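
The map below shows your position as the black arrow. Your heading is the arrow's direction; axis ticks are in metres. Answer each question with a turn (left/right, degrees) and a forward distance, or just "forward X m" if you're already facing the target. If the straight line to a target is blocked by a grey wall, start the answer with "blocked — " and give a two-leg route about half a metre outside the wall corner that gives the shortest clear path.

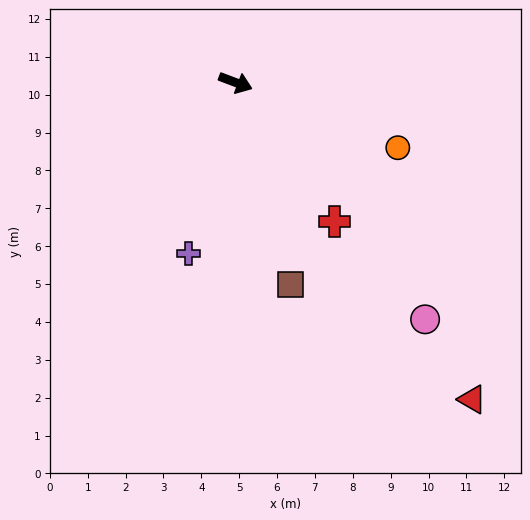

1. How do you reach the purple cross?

turn right 85°, forward 4.7 m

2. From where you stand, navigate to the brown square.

turn right 54°, forward 5.5 m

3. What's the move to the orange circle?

forward 4.6 m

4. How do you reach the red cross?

turn right 34°, forward 4.5 m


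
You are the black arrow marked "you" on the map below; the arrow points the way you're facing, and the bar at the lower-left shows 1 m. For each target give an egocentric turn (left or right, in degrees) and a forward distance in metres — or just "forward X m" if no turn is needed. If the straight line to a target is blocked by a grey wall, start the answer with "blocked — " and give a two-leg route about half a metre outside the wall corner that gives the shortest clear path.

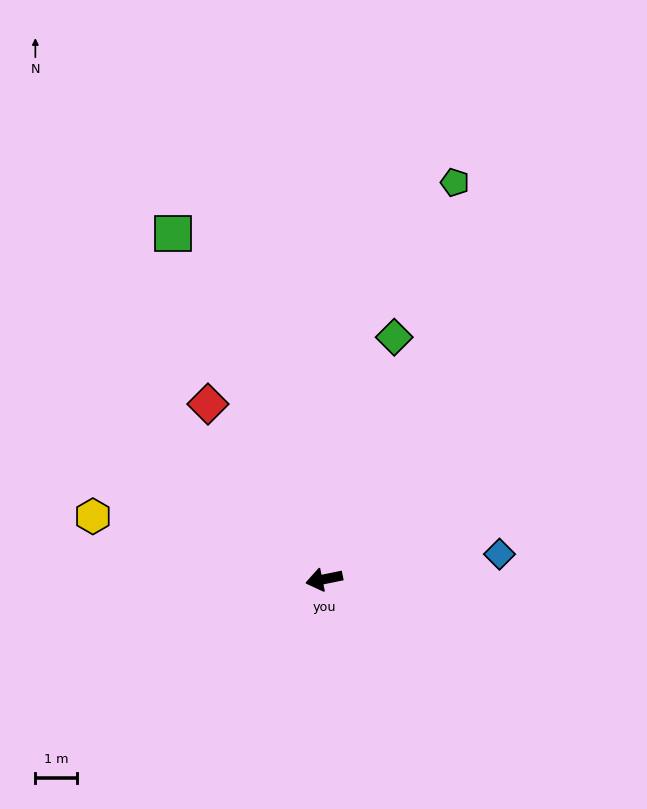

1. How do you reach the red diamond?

turn right 68°, forward 5.0 m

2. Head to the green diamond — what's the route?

turn right 118°, forward 6.0 m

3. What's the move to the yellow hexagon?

turn right 27°, forward 5.7 m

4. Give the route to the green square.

turn right 78°, forward 9.0 m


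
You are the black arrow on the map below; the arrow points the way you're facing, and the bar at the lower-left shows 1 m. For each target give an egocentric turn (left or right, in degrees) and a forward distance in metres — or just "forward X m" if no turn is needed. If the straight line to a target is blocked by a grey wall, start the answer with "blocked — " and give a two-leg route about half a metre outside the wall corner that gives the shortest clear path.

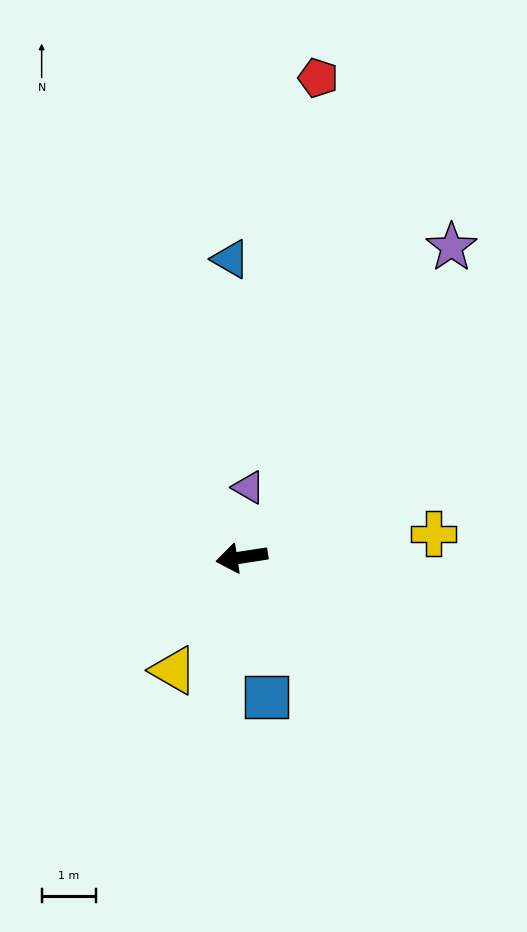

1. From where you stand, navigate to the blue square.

turn left 91°, forward 2.6 m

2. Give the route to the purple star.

turn right 133°, forward 6.8 m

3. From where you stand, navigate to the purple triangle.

turn right 104°, forward 1.3 m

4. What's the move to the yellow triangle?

turn left 50°, forward 2.4 m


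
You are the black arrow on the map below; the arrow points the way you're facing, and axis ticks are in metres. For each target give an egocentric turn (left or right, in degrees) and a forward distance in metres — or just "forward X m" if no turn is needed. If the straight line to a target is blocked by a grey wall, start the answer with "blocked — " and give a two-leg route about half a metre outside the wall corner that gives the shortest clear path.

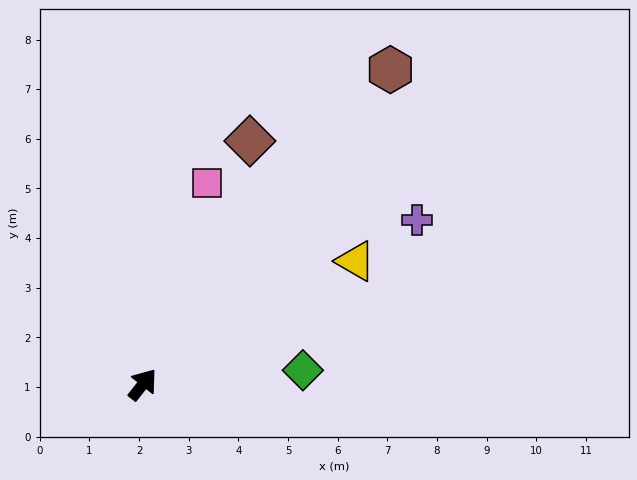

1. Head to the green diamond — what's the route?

turn right 47°, forward 3.2 m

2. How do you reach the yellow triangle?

turn right 22°, forward 5.0 m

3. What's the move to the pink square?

turn left 21°, forward 4.3 m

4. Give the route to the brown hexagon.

forward 8.1 m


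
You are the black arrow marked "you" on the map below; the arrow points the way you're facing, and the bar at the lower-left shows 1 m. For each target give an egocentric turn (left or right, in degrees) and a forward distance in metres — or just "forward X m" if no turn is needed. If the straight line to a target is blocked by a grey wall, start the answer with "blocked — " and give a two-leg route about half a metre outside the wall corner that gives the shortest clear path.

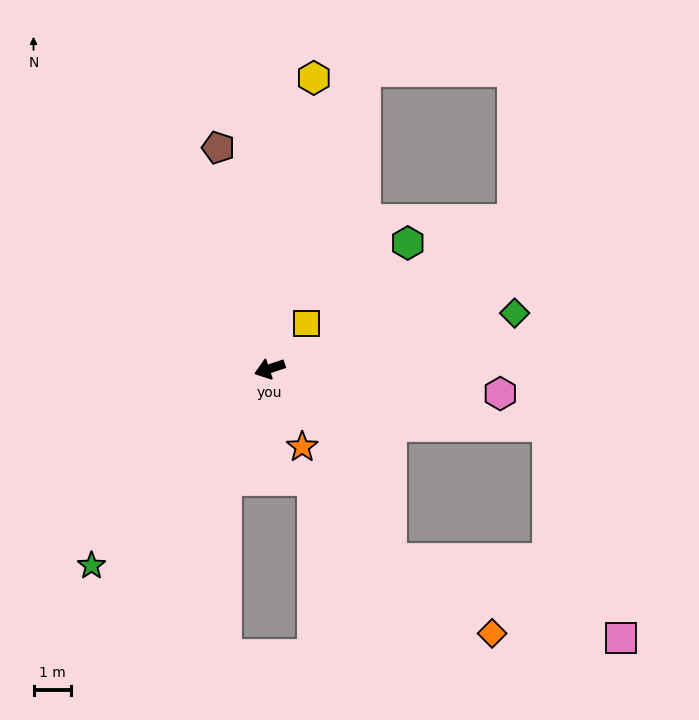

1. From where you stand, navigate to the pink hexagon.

turn left 155°, forward 6.2 m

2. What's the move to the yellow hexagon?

turn right 117°, forward 7.9 m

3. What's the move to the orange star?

turn left 94°, forward 2.3 m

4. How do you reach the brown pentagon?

turn right 95°, forward 6.1 m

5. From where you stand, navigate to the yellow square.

turn right 148°, forward 1.6 m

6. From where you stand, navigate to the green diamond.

turn left 174°, forward 6.7 m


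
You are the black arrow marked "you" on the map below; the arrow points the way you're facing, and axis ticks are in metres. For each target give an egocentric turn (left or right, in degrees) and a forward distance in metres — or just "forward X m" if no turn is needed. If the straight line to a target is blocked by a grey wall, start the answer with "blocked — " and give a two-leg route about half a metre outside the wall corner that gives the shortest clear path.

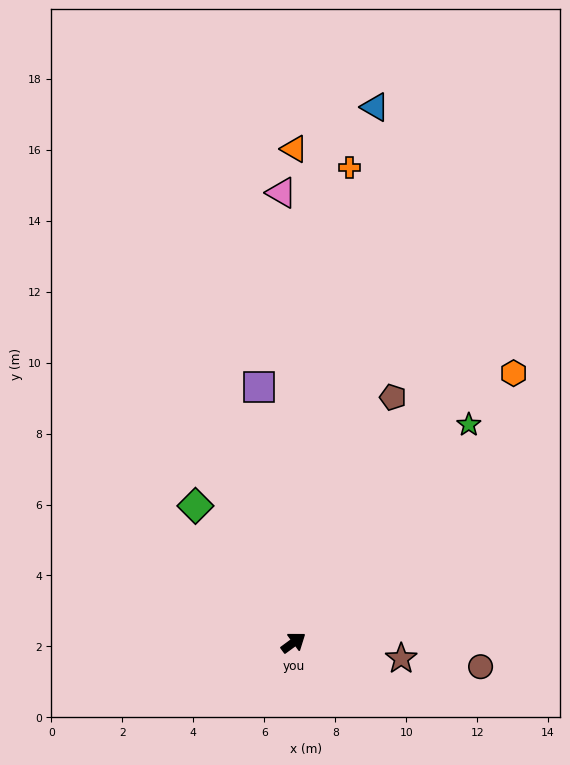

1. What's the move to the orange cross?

turn left 47°, forward 13.5 m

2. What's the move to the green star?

turn left 15°, forward 7.9 m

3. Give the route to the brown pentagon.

turn left 32°, forward 7.5 m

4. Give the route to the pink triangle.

turn left 55°, forward 12.7 m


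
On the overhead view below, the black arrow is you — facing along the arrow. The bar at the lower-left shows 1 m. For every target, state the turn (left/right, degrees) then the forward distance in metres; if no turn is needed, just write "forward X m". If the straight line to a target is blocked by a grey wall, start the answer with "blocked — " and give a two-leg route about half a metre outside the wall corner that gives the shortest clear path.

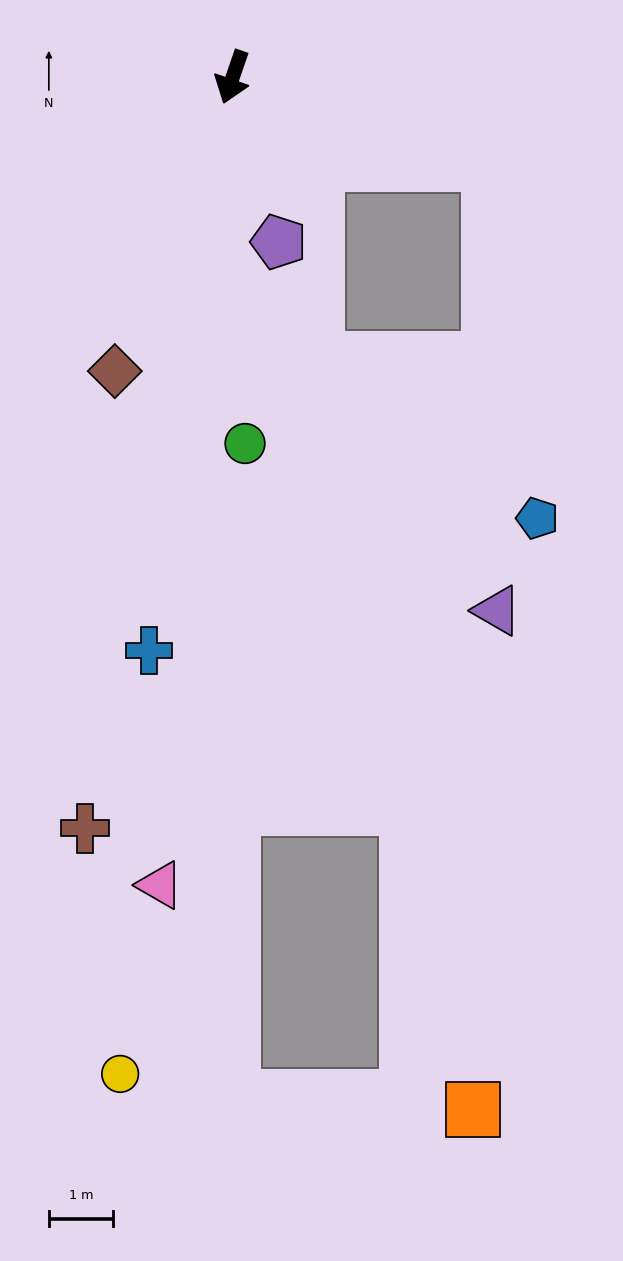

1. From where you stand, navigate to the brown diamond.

turn right 3°, forward 4.9 m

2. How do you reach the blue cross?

turn left 11°, forward 9.0 m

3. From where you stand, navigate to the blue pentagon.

blocked — turn left 90°, forward 4.2 m, then turn right 63°, forward 5.6 m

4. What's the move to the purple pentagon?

turn left 35°, forward 2.7 m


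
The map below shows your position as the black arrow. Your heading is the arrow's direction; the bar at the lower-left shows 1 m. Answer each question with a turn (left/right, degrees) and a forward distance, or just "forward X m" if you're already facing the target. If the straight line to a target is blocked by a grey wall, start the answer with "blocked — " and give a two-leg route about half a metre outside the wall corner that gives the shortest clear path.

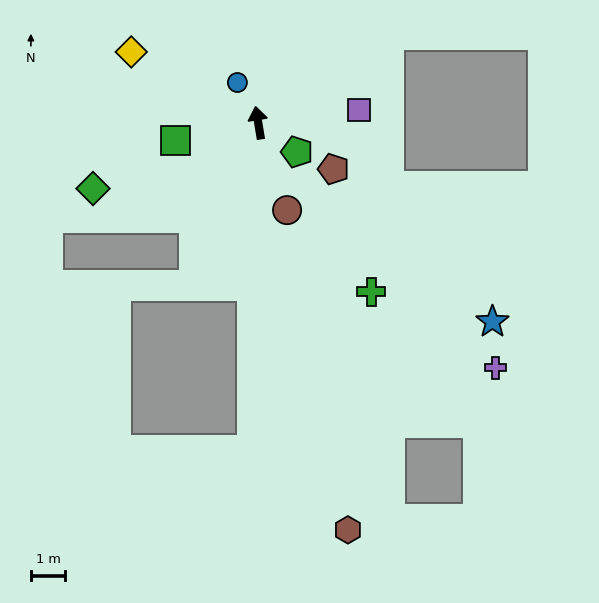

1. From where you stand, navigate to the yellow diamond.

turn left 51°, forward 4.2 m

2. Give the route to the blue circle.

turn left 18°, forward 1.3 m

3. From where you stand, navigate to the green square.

turn left 93°, forward 2.5 m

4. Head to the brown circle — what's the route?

turn right 171°, forward 2.7 m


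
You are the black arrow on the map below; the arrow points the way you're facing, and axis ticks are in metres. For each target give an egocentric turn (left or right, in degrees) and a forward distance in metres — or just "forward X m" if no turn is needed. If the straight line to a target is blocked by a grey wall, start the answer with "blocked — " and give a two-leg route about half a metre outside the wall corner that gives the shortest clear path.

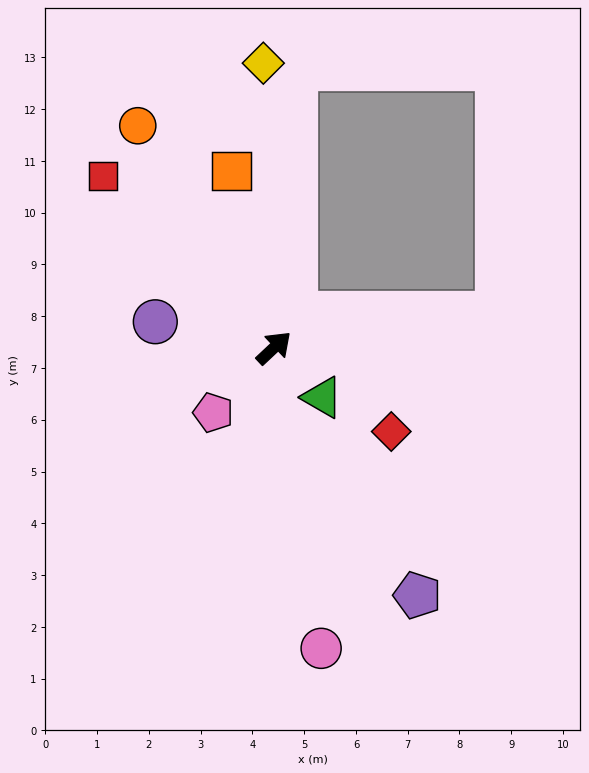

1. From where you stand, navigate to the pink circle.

turn right 124°, forward 5.9 m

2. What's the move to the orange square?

turn left 60°, forward 3.5 m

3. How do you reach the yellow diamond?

turn left 49°, forward 5.5 m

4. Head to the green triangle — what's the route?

turn right 89°, forward 1.3 m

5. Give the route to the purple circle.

turn left 124°, forward 2.3 m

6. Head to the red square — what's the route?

turn left 92°, forward 4.7 m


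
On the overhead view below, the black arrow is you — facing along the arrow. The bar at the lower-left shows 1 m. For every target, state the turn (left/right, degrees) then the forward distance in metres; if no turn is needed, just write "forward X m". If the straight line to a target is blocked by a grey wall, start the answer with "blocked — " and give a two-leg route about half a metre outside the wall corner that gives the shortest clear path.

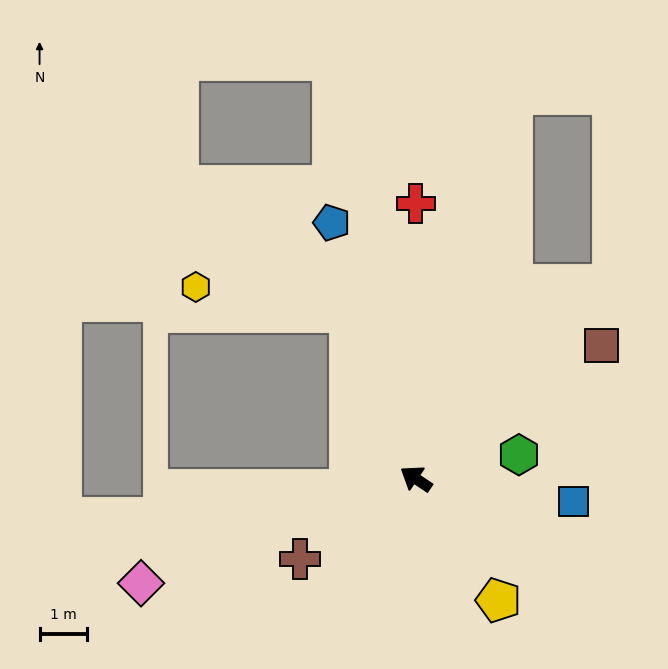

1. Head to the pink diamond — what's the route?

turn left 55°, forward 6.2 m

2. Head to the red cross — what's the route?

turn right 56°, forward 5.8 m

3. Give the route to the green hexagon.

turn right 133°, forward 2.2 m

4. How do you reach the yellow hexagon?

blocked — turn right 34°, forward 3.8 m, then turn left 58°, forward 3.3 m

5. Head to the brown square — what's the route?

turn right 111°, forward 4.8 m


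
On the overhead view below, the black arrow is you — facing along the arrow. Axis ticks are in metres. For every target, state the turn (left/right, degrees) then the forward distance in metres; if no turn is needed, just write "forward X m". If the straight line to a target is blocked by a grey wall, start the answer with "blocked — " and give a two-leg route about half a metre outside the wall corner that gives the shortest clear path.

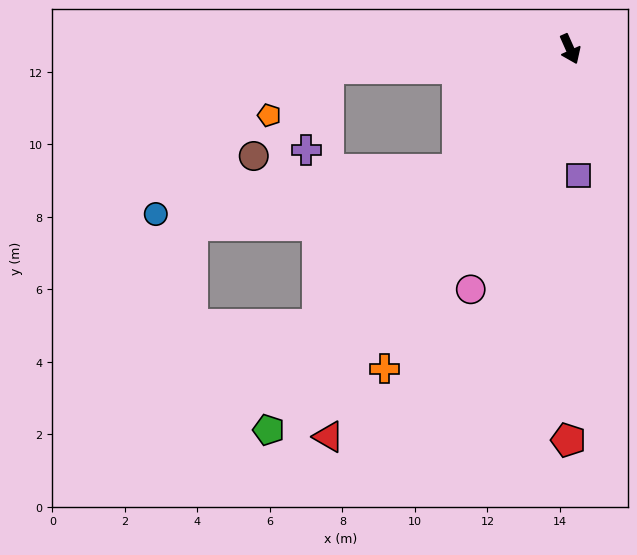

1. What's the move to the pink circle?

turn right 46°, forward 7.2 m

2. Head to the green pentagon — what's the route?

turn right 62°, forward 13.4 m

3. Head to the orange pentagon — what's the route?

blocked — turn right 109°, forward 6.7 m, then turn left 33°, forward 2.1 m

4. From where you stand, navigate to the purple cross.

blocked — turn right 109°, forward 6.7 m, then turn left 70°, forward 2.3 m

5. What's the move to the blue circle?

blocked — turn right 67°, forward 4.5 m, then turn right 38°, forward 8.4 m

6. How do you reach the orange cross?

turn right 54°, forward 10.2 m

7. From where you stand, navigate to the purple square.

turn right 20°, forward 3.5 m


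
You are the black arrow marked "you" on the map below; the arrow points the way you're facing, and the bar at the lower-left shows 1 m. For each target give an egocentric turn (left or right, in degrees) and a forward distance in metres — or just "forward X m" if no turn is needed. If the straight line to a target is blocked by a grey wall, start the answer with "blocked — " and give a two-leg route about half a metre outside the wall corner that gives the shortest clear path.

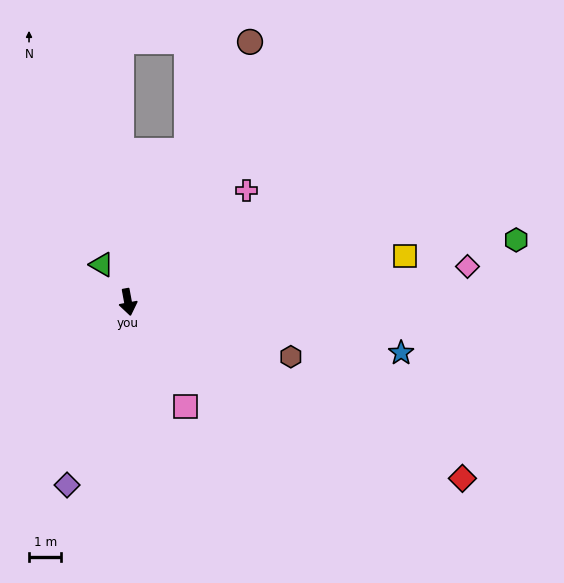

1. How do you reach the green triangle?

turn right 155°, forward 1.4 m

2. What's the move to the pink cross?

turn left 123°, forward 5.0 m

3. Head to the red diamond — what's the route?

turn left 52°, forward 11.7 m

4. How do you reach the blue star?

turn left 69°, forward 8.6 m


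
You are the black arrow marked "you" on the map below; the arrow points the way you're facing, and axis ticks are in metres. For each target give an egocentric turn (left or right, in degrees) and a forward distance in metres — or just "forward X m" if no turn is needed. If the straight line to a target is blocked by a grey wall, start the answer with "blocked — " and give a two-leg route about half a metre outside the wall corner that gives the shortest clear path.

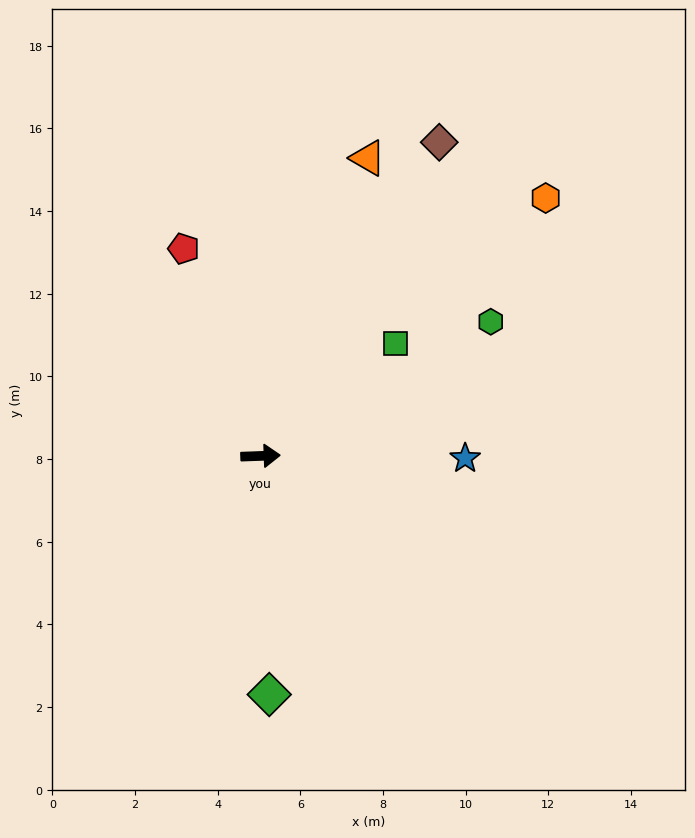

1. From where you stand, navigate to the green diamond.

turn right 90°, forward 5.8 m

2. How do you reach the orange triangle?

turn left 68°, forward 7.7 m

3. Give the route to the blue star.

turn right 3°, forward 5.0 m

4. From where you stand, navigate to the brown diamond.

turn left 58°, forward 8.7 m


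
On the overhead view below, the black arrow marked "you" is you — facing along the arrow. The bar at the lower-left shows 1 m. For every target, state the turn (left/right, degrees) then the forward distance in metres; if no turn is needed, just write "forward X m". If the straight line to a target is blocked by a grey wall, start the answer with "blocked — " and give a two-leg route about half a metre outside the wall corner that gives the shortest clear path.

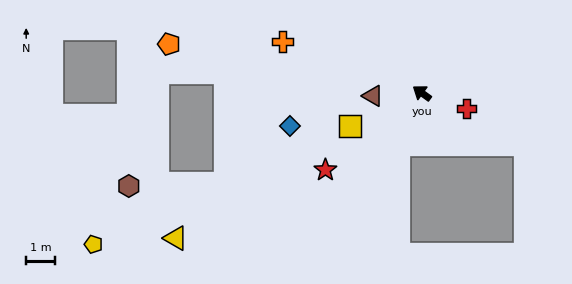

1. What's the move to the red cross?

turn right 164°, forward 1.6 m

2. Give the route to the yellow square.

turn left 61°, forward 2.8 m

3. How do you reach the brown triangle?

turn left 39°, forward 1.7 m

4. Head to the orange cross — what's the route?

turn left 16°, forward 5.2 m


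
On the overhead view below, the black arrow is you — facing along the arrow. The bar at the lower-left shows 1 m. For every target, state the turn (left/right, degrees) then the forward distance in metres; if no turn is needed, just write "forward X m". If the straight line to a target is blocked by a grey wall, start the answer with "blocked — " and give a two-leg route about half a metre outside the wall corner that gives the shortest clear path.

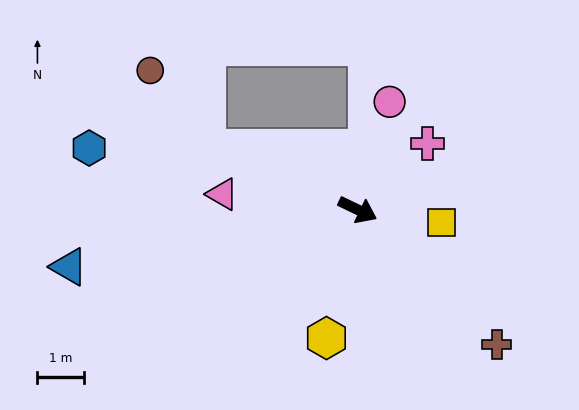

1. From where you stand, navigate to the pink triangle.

turn right 161°, forward 2.9 m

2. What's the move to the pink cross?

turn left 69°, forward 2.1 m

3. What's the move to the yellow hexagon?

turn right 78°, forward 2.9 m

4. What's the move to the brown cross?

turn right 18°, forward 4.2 m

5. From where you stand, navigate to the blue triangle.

turn right 143°, forward 6.4 m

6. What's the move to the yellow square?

turn left 17°, forward 1.8 m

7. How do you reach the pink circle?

turn left 99°, forward 2.4 m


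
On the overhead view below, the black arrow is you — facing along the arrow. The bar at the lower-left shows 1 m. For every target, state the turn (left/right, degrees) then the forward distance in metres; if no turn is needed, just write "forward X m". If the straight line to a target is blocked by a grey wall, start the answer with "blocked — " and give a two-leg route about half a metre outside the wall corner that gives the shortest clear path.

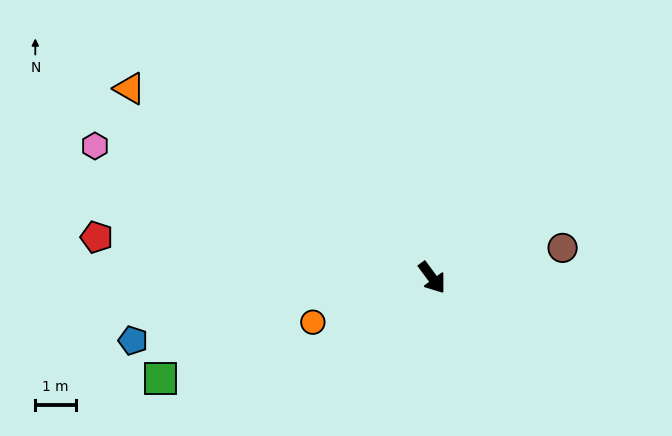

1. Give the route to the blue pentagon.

turn right 115°, forward 7.6 m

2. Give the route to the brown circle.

turn left 66°, forward 3.3 m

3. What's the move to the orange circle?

turn right 106°, forward 3.1 m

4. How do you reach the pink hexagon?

turn right 148°, forward 8.9 m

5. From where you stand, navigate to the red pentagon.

turn right 133°, forward 8.4 m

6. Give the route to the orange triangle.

turn right 159°, forward 8.8 m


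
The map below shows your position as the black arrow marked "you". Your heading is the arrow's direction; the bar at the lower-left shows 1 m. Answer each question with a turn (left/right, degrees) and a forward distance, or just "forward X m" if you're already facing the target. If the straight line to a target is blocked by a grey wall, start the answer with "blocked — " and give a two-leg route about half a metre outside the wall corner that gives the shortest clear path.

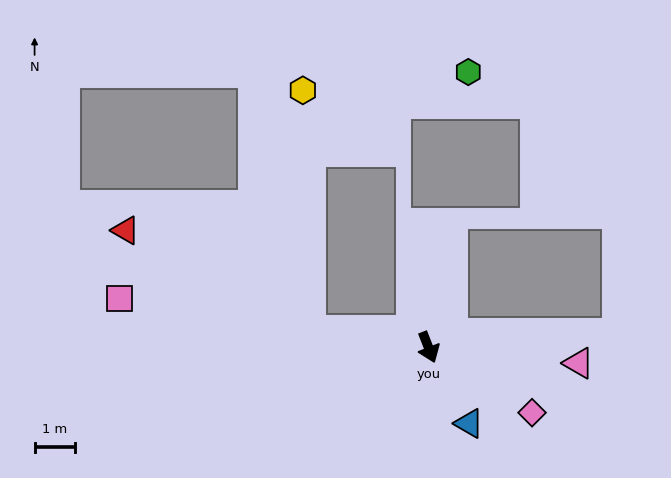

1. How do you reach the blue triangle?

turn left 7°, forward 2.1 m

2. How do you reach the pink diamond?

turn left 36°, forward 3.0 m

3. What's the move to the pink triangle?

turn left 63°, forward 3.7 m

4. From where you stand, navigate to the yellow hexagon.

blocked — turn right 119°, forward 3.0 m, then turn right 81°, forward 6.0 m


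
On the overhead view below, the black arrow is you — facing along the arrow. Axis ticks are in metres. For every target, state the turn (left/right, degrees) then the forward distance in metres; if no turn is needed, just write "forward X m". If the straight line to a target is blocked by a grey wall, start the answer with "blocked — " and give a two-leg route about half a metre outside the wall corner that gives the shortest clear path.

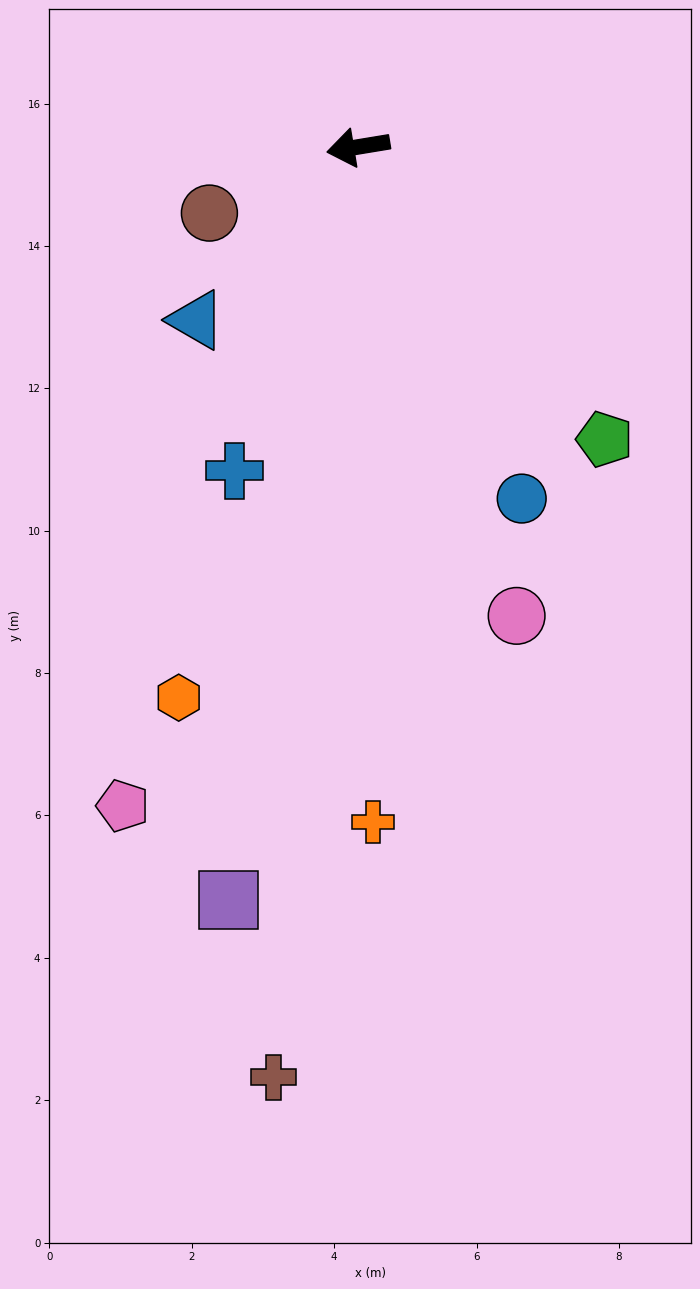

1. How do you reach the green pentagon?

turn left 121°, forward 5.4 m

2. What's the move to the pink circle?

turn left 99°, forward 7.0 m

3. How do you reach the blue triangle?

turn left 38°, forward 3.3 m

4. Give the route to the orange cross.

turn left 82°, forward 9.5 m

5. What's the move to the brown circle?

turn left 15°, forward 2.3 m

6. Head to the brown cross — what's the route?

turn left 75°, forward 13.1 m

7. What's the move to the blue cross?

turn left 60°, forward 4.9 m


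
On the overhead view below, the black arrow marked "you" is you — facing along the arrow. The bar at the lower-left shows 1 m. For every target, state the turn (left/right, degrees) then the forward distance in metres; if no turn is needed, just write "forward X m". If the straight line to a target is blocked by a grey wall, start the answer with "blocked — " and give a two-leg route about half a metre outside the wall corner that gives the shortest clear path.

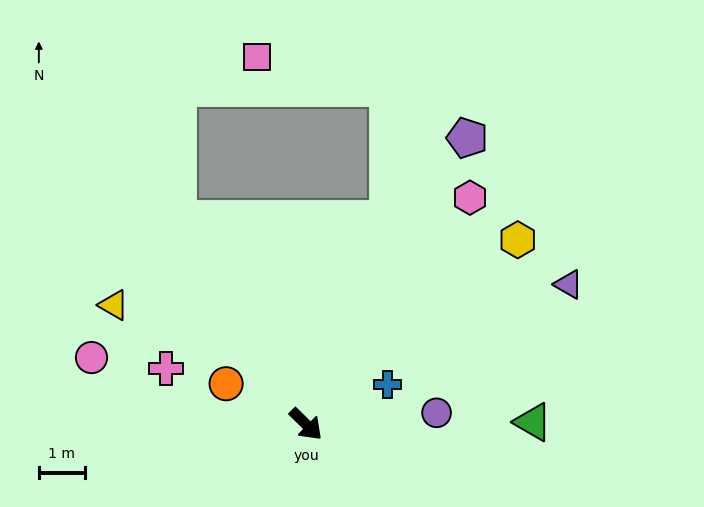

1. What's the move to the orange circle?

turn right 162°, forward 1.9 m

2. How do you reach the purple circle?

turn left 50°, forward 2.8 m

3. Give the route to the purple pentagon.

turn left 105°, forward 7.1 m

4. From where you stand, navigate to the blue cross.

turn left 70°, forward 2.0 m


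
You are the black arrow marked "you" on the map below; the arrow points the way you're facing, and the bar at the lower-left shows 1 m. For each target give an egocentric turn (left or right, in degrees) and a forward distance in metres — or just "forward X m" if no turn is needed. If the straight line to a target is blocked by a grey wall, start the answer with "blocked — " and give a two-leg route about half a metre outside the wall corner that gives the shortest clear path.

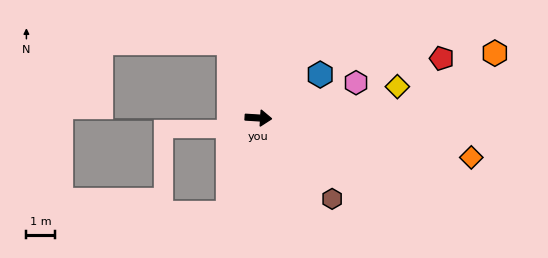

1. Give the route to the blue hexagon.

turn left 39°, forward 2.6 m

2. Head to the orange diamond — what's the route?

turn right 7°, forward 7.5 m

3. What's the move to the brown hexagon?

turn right 44°, forward 3.8 m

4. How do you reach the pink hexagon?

turn left 23°, forward 3.6 m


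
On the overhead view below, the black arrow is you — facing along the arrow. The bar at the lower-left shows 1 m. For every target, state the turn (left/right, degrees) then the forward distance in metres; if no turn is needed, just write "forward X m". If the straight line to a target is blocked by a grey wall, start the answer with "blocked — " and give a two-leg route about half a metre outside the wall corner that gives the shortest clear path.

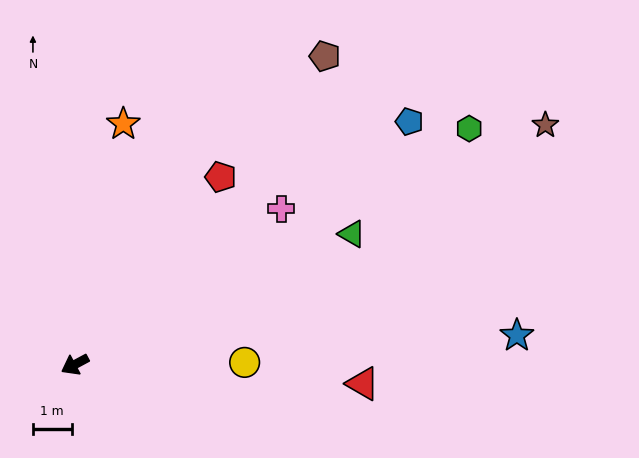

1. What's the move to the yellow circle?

turn left 152°, forward 4.4 m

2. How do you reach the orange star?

turn right 130°, forward 6.4 m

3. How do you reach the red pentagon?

turn right 156°, forward 6.2 m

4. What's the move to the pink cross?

turn right 171°, forward 6.7 m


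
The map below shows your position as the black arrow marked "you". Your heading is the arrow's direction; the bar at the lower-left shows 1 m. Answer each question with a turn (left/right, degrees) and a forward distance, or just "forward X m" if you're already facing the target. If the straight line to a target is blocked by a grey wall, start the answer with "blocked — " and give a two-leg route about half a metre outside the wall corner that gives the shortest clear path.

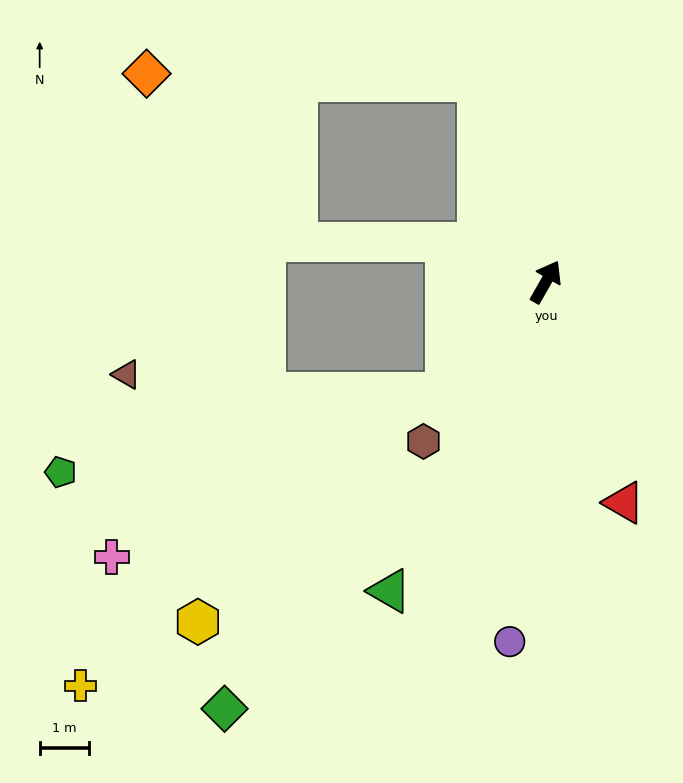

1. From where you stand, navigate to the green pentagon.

blocked — turn left 168°, forward 3.0 m, then turn right 37°, forward 8.0 m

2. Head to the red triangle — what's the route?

turn right 131°, forward 4.8 m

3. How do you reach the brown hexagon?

turn left 172°, forward 4.1 m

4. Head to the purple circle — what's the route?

turn right 156°, forward 7.4 m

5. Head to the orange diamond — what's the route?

blocked — turn left 48°, forward 4.3 m, then turn left 70°, forward 6.8 m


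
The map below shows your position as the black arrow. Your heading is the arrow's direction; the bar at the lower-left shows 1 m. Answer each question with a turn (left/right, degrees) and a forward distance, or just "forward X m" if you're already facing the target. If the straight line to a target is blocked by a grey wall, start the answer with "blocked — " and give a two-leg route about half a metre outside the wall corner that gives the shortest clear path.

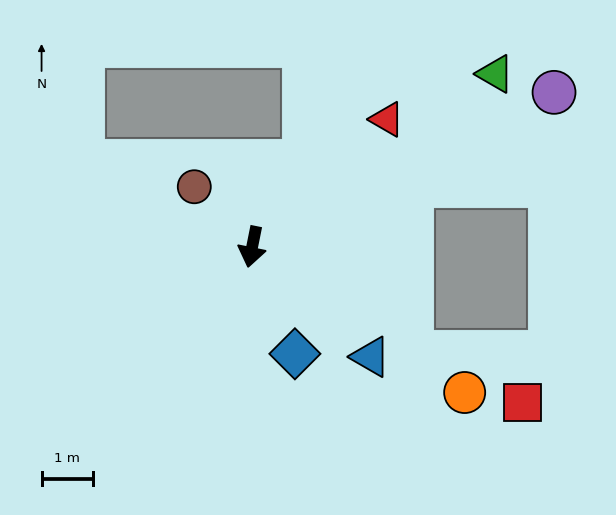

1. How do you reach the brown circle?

turn right 125°, forward 1.6 m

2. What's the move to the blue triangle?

turn left 59°, forward 3.1 m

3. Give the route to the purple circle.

turn left 128°, forward 6.6 m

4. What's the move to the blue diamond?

turn left 33°, forward 2.2 m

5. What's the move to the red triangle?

turn left 145°, forward 3.6 m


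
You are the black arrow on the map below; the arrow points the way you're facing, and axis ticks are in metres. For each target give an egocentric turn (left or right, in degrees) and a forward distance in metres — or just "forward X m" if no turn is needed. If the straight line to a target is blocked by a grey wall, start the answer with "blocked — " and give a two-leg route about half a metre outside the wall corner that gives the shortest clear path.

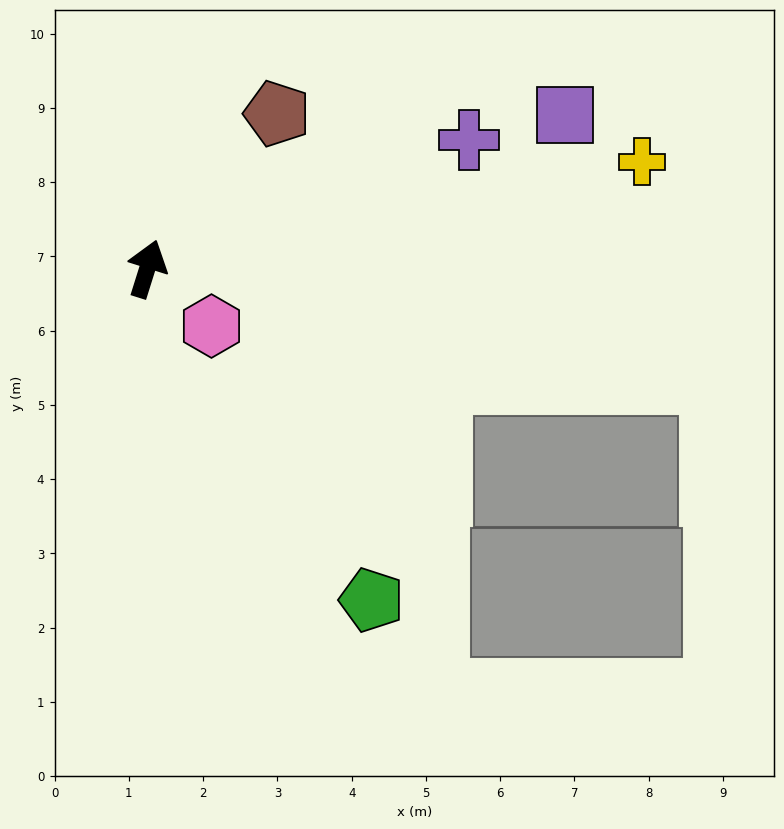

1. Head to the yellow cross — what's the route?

turn right 60°, forward 6.8 m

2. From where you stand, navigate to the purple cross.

turn right 51°, forward 4.7 m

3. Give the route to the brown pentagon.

turn right 22°, forward 2.7 m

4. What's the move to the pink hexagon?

turn right 114°, forward 1.2 m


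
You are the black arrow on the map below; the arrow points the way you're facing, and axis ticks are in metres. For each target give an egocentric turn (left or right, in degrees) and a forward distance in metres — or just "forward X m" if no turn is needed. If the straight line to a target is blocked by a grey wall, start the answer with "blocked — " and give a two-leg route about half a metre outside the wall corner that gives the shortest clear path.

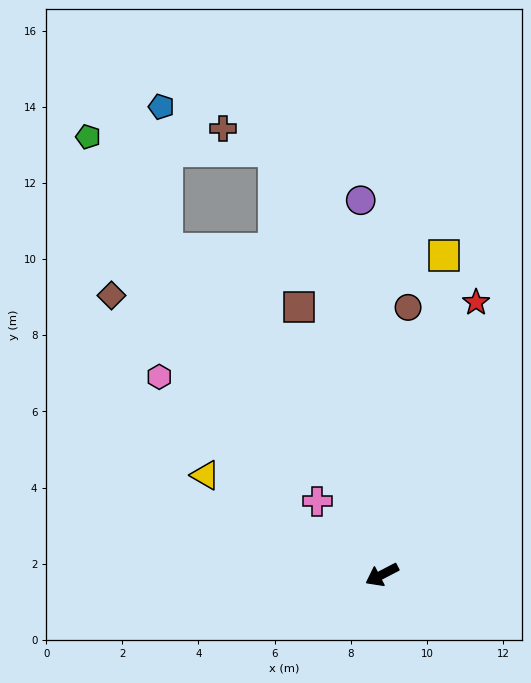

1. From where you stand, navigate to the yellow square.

turn right 128°, forward 8.5 m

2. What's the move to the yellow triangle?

turn right 57°, forward 5.3 m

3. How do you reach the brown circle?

turn right 123°, forward 7.1 m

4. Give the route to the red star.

turn right 137°, forward 7.6 m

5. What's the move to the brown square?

turn right 100°, forward 7.4 m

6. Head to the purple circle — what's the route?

turn right 114°, forward 9.9 m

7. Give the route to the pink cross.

turn right 76°, forward 2.6 m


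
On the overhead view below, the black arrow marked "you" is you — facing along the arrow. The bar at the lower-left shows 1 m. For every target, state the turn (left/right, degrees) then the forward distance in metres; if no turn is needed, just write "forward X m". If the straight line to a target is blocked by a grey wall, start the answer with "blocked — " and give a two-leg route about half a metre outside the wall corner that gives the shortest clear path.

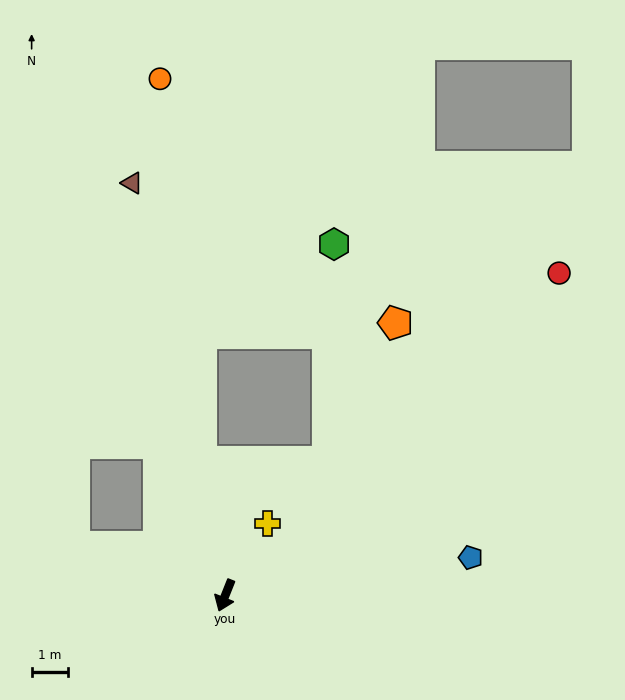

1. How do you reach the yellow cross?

turn left 171°, forward 2.3 m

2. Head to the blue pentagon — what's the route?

turn left 121°, forward 6.8 m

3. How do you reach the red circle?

turn left 156°, forward 12.7 m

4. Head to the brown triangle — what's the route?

turn right 146°, forward 11.5 m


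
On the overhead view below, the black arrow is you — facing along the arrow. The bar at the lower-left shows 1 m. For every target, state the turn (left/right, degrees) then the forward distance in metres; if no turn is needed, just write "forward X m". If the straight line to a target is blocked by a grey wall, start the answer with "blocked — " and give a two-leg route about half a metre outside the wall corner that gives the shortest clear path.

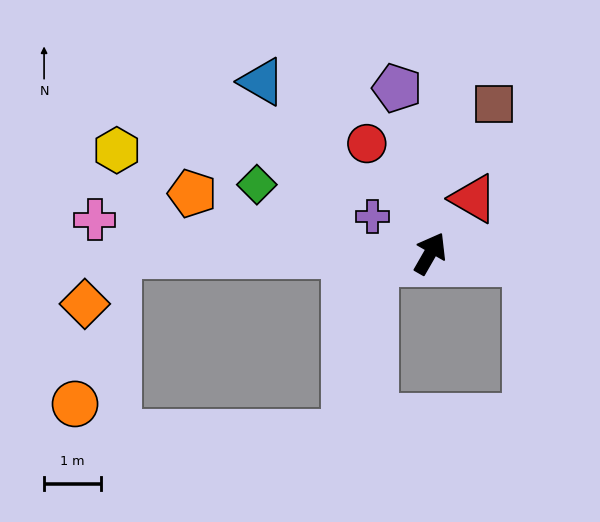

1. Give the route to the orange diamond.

blocked — turn left 120°, forward 5.5 m, then turn left 56°, forward 1.1 m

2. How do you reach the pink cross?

turn left 114°, forward 6.0 m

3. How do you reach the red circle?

turn left 60°, forward 2.2 m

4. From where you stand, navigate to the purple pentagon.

turn left 41°, forward 3.0 m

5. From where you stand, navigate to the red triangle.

turn right 9°, forward 1.2 m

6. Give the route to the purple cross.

turn left 87°, forward 1.2 m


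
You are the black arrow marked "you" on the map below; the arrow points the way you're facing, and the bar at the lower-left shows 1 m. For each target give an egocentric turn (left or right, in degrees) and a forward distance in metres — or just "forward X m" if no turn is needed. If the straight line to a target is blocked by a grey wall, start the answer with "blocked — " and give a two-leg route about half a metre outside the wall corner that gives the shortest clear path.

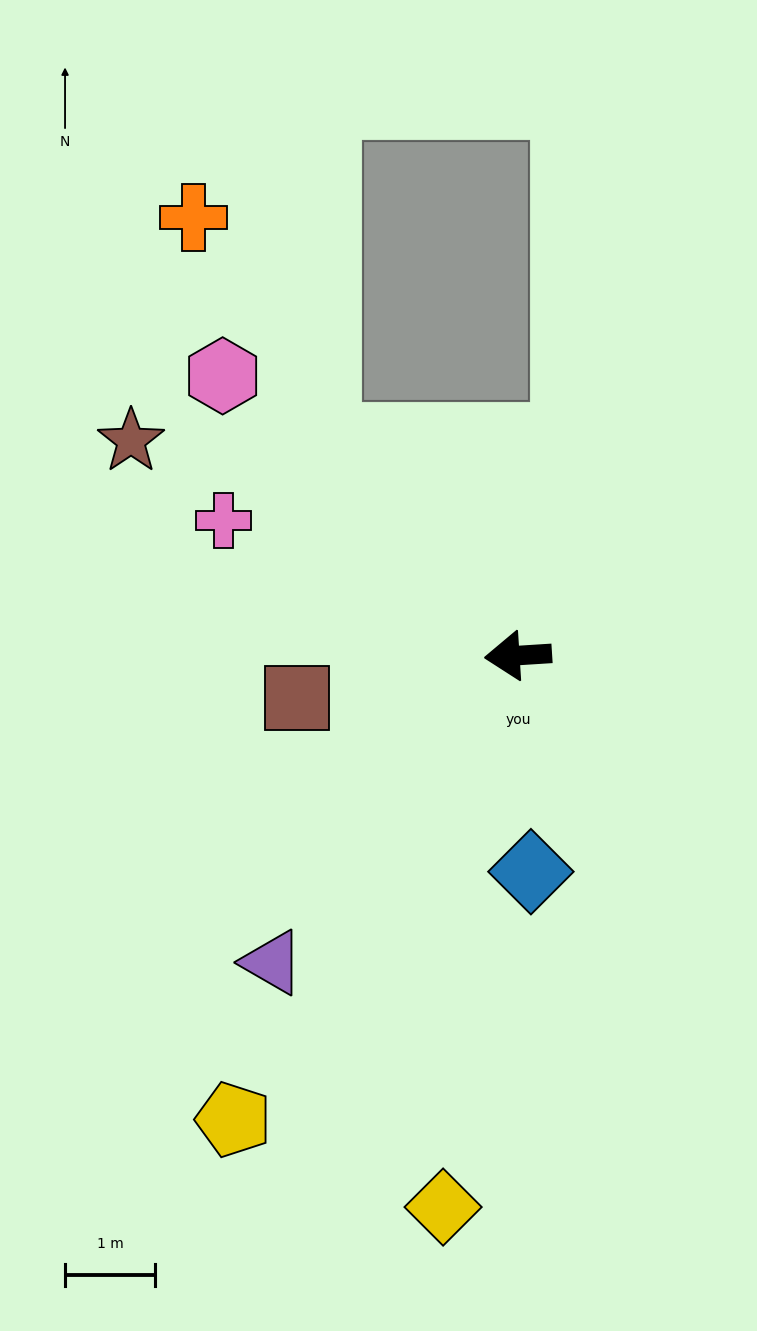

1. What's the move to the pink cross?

turn right 28°, forward 3.6 m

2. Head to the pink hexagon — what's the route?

turn right 47°, forward 4.5 m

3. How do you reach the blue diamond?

turn left 90°, forward 2.4 m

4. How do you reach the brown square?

turn left 7°, forward 2.5 m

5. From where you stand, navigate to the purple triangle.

turn left 48°, forward 4.4 m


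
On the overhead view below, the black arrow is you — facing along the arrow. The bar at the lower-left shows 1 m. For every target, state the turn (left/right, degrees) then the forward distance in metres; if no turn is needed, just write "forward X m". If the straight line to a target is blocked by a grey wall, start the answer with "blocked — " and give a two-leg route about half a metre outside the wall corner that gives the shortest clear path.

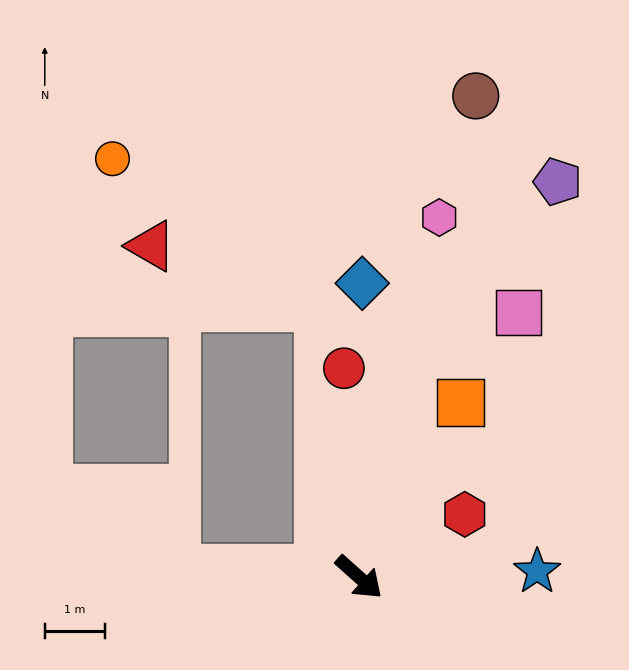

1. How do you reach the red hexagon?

turn left 73°, forward 2.1 m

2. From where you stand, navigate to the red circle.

turn left 136°, forward 3.5 m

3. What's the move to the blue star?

turn left 44°, forward 3.0 m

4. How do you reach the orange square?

turn left 102°, forward 3.4 m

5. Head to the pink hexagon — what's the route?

turn left 119°, forward 6.2 m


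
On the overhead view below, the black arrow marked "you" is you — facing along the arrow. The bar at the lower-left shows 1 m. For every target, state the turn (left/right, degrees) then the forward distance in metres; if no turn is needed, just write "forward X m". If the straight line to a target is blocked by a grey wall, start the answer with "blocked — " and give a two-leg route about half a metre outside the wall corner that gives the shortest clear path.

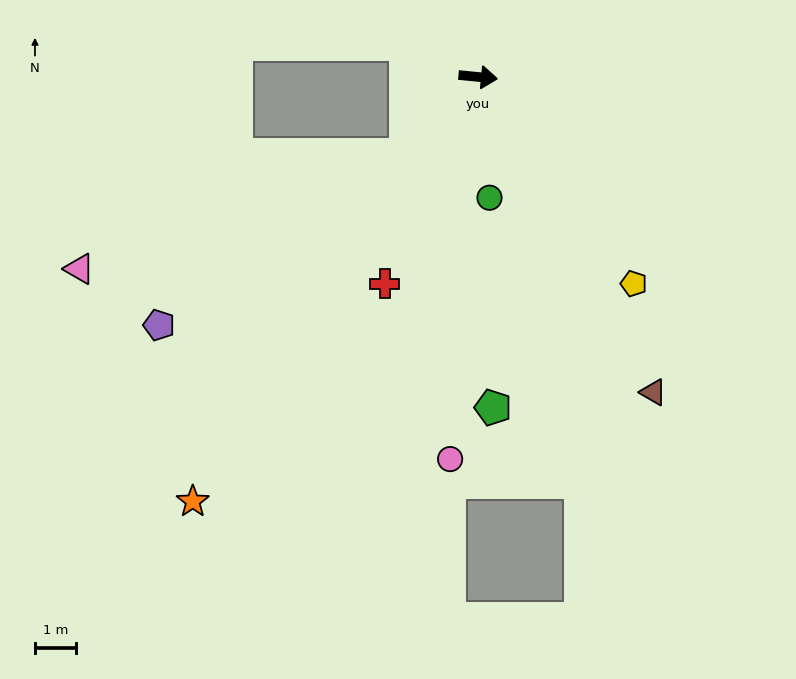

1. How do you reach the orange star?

turn right 118°, forward 12.6 m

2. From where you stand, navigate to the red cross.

turn right 109°, forward 5.6 m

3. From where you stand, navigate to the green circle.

turn right 79°, forward 3.0 m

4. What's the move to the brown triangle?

turn right 55°, forward 8.9 m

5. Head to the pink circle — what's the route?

turn right 89°, forward 9.4 m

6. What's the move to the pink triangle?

blocked — turn right 127°, forward 2.6 m, then turn right 28°, forward 8.5 m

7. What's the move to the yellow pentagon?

turn right 47°, forward 6.4 m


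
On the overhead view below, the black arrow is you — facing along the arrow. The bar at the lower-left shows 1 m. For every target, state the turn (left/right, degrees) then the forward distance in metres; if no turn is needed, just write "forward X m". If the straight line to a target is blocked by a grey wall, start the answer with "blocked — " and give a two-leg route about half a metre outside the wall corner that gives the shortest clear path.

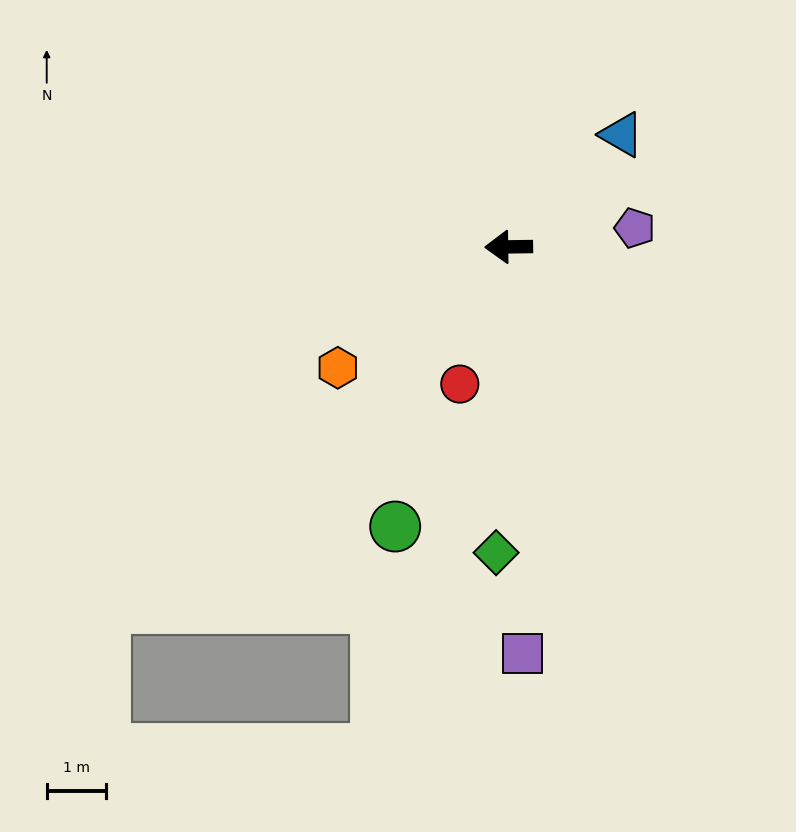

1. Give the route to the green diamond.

turn left 87°, forward 5.2 m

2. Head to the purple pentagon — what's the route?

turn right 172°, forward 2.1 m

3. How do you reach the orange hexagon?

turn left 34°, forward 3.5 m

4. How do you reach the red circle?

turn left 70°, forward 2.5 m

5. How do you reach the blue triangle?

turn right 136°, forward 2.7 m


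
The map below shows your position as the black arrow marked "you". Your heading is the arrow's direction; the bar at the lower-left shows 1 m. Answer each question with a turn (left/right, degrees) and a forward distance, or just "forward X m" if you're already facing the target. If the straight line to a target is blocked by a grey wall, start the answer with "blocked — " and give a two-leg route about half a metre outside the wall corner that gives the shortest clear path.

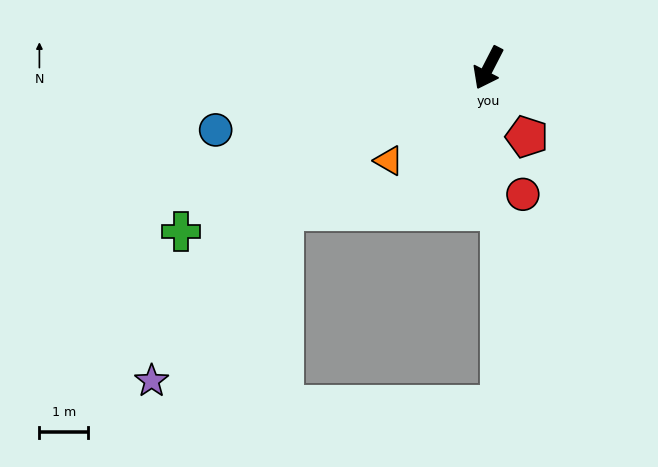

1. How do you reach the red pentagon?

turn left 56°, forward 1.6 m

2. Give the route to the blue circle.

turn right 50°, forward 5.7 m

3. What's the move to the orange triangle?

turn right 20°, forward 2.8 m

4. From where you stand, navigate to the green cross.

turn right 35°, forward 7.1 m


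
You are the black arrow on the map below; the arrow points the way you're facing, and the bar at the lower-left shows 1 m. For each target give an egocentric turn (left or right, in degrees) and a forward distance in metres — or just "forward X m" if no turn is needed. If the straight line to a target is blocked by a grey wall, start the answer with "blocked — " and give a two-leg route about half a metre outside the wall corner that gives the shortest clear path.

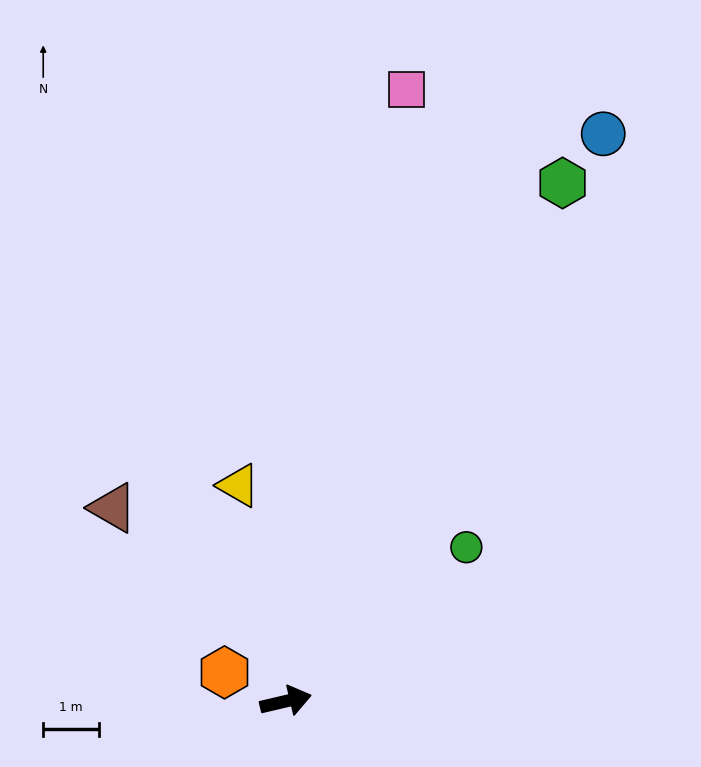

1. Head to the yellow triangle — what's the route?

turn left 89°, forward 4.0 m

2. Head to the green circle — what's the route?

turn left 27°, forward 4.3 m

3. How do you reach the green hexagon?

turn left 49°, forward 10.6 m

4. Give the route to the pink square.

turn left 66°, forward 11.2 m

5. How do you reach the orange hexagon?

turn left 142°, forward 1.2 m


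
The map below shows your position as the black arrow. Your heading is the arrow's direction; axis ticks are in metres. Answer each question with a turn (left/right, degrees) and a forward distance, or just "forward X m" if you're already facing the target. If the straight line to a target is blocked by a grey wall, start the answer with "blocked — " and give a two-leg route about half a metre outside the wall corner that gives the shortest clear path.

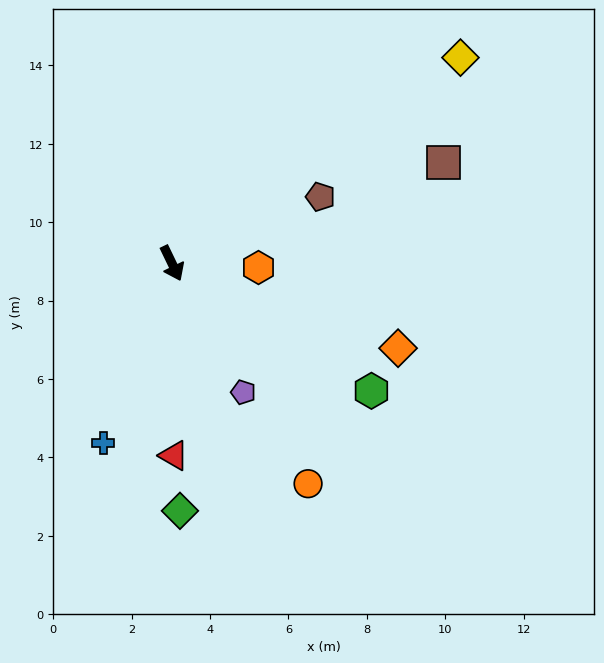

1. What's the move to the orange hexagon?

turn left 62°, forward 2.2 m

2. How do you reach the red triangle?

turn right 25°, forward 4.9 m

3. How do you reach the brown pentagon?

turn left 88°, forward 4.2 m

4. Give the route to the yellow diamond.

turn left 100°, forward 9.0 m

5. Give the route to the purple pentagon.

turn left 3°, forward 3.8 m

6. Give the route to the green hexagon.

turn left 32°, forward 6.0 m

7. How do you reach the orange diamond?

turn left 44°, forward 6.2 m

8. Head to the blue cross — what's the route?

turn right 47°, forward 4.9 m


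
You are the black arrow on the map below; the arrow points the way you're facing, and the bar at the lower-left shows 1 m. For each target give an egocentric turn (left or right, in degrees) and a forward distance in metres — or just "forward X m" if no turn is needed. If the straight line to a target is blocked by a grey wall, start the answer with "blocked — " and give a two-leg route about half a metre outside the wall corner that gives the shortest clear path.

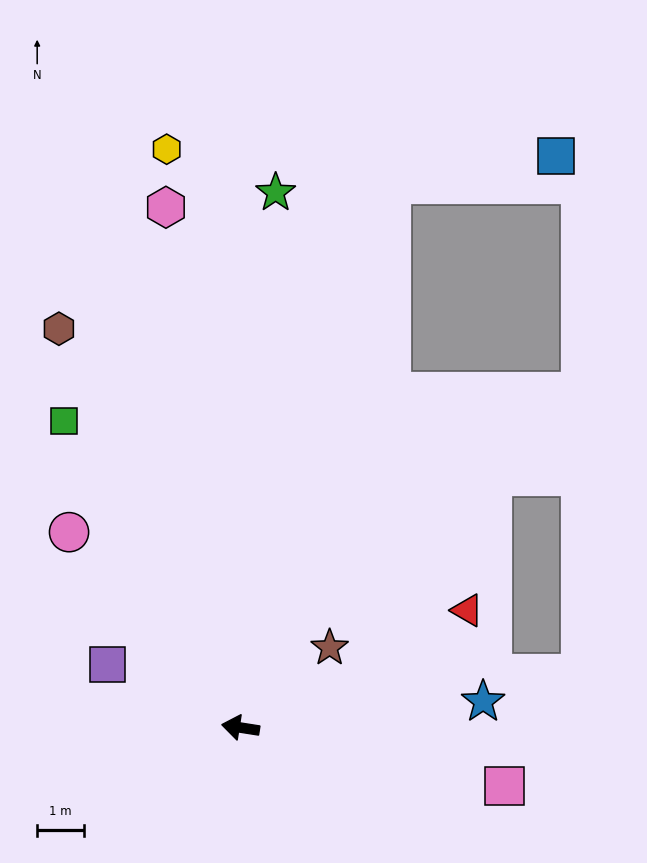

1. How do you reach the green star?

turn right 85°, forward 11.5 m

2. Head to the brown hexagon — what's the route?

turn right 57°, forward 9.4 m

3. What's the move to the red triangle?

turn right 144°, forward 5.5 m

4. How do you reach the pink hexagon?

turn right 73°, forward 11.3 m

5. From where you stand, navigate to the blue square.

blocked — turn right 97°, forward 12.1 m, then turn right 64°, forward 3.6 m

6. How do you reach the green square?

turn right 51°, forward 7.6 m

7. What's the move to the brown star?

turn right 129°, forward 2.6 m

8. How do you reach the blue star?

turn right 165°, forward 5.2 m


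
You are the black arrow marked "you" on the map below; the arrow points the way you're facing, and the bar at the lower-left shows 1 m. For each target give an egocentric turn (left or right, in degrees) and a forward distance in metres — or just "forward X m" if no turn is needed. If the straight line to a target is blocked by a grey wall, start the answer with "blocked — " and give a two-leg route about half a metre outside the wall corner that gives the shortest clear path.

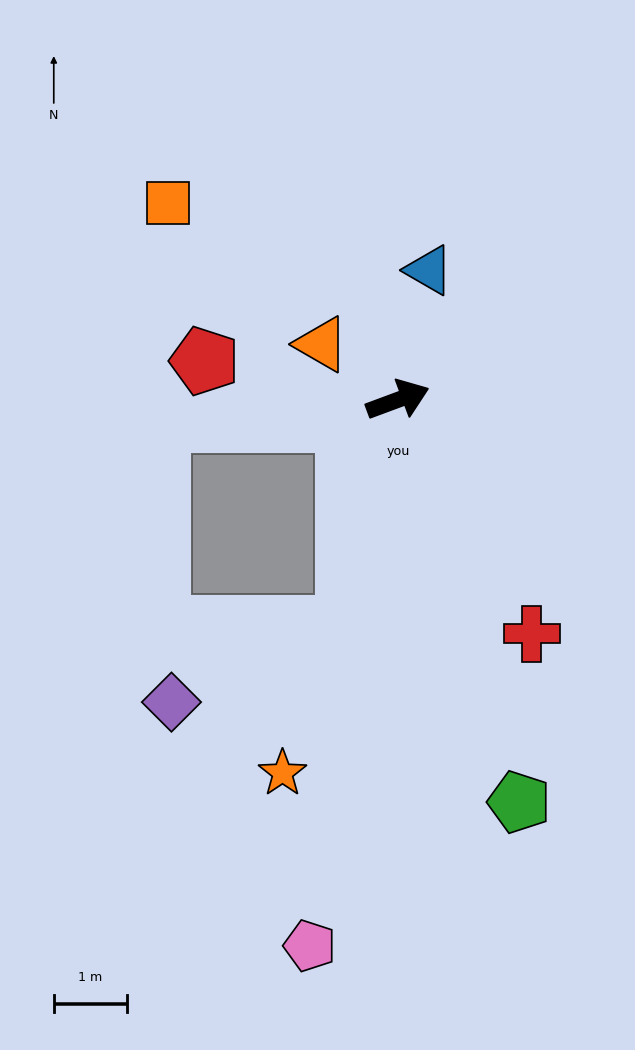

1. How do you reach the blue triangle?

turn left 56°, forward 1.8 m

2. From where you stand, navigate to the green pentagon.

turn right 94°, forward 5.8 m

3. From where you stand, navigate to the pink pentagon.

turn right 120°, forward 7.6 m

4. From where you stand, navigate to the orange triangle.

turn left 124°, forward 1.3 m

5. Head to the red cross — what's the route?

turn right 81°, forward 3.7 m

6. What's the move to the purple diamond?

blocked — turn right 123°, forward 3.2 m, then turn right 54°, forward 2.6 m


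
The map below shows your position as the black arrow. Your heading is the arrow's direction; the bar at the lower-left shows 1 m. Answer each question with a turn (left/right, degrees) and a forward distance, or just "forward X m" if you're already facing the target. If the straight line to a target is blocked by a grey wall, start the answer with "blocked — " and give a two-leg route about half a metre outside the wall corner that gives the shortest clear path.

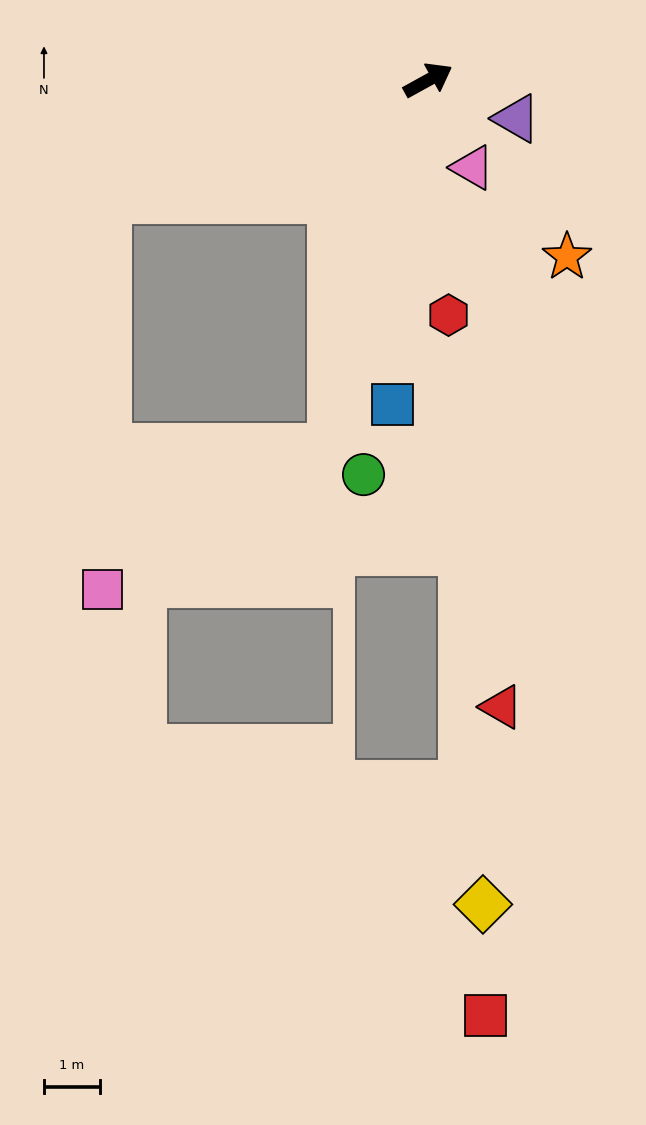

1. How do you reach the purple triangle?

turn right 52°, forward 1.7 m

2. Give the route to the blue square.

turn right 125°, forward 5.8 m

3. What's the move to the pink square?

blocked — turn right 134°, forward 6.8 m, then turn right 43°, forward 4.8 m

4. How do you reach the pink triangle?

turn right 92°, forward 1.8 m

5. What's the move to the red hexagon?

turn right 114°, forward 4.2 m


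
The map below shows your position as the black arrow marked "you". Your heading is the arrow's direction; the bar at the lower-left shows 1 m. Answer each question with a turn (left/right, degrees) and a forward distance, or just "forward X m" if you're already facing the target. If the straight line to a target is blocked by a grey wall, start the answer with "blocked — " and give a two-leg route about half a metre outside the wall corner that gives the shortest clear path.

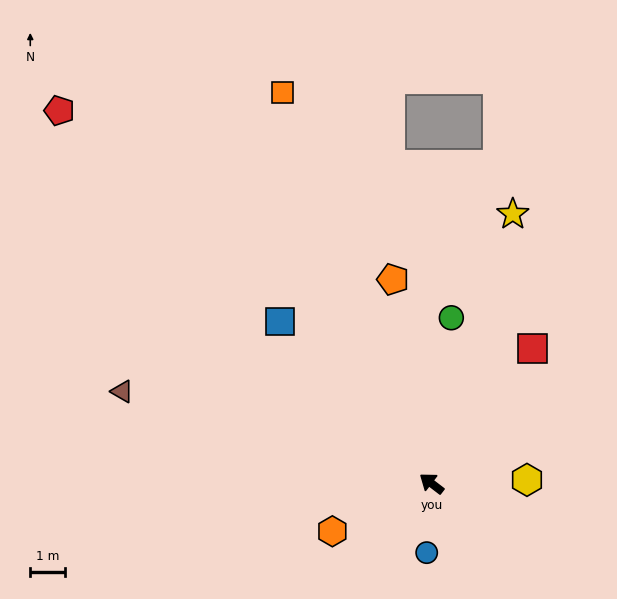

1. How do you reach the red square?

turn right 89°, forward 4.9 m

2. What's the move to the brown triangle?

turn left 21°, forward 9.4 m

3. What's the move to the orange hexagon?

turn left 63°, forward 3.2 m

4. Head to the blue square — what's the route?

turn right 9°, forward 6.5 m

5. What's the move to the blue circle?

turn left 123°, forward 2.0 m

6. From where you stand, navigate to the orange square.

turn right 32°, forward 12.2 m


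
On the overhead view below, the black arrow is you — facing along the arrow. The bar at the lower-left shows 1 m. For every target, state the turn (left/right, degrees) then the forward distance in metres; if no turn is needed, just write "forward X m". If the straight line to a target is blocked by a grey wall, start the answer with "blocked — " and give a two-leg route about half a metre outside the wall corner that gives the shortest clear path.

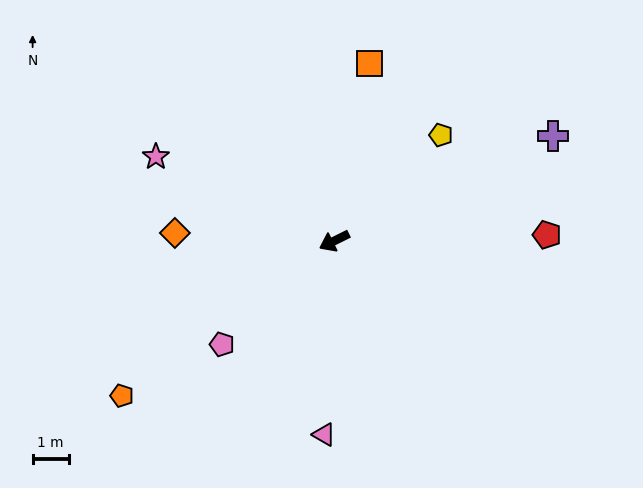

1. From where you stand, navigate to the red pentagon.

turn left 155°, forward 5.9 m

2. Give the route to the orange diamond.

turn right 29°, forward 4.4 m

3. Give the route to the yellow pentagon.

turn right 162°, forward 4.2 m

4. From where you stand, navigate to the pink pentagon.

turn left 16°, forward 4.2 m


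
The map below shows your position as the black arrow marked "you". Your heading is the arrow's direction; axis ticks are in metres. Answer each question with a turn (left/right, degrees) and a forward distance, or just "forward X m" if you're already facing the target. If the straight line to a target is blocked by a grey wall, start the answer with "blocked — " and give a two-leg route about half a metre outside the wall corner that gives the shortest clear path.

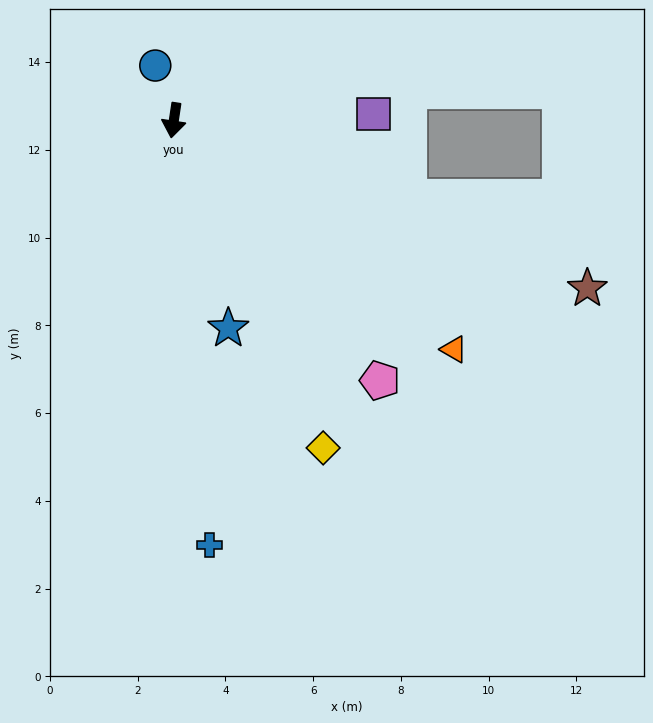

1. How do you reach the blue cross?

turn left 13°, forward 9.7 m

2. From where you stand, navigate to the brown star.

turn left 76°, forward 10.2 m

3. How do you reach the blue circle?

turn right 153°, forward 1.3 m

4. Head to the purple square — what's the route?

turn left 100°, forward 4.6 m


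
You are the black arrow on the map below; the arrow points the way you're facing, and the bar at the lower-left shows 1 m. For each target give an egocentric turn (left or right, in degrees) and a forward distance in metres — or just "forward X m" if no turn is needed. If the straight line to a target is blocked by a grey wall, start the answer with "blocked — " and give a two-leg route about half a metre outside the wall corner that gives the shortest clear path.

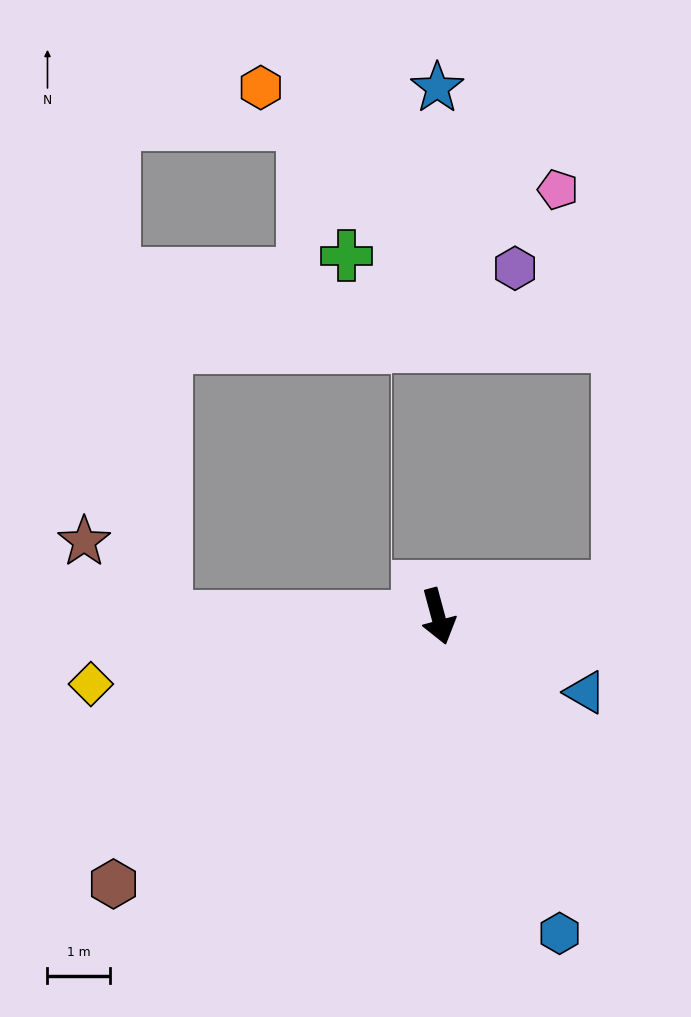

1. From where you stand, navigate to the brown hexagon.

turn right 66°, forward 6.7 m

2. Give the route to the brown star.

blocked — turn right 105°, forward 4.3 m, then turn right 43°, forward 1.8 m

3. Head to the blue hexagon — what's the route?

turn left 6°, forward 5.4 m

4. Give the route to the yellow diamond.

turn right 94°, forward 5.6 m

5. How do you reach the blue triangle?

turn left 48°, forward 2.6 m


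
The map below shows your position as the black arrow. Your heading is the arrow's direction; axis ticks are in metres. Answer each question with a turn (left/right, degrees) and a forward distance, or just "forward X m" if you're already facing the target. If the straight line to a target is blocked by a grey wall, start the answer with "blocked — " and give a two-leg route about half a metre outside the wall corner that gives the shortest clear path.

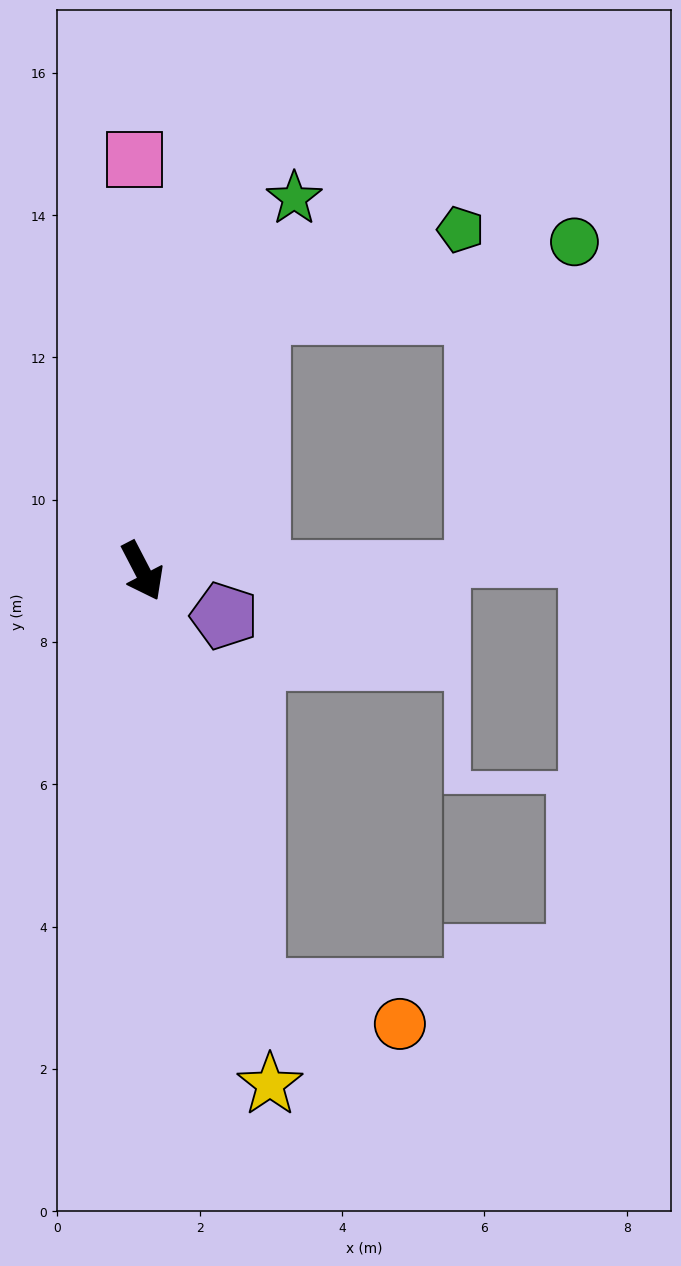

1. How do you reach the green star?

turn left 130°, forward 5.7 m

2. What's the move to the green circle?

blocked — turn left 128°, forward 4.0 m, then turn right 53°, forward 4.5 m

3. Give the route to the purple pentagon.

turn left 34°, forward 1.3 m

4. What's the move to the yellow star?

turn right 13°, forward 7.4 m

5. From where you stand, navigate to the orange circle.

blocked — turn right 12°, forward 6.1 m, then turn left 61°, forward 2.1 m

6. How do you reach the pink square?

turn left 154°, forward 5.8 m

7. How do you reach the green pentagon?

blocked — turn left 128°, forward 4.0 m, then turn right 43°, forward 3.1 m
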